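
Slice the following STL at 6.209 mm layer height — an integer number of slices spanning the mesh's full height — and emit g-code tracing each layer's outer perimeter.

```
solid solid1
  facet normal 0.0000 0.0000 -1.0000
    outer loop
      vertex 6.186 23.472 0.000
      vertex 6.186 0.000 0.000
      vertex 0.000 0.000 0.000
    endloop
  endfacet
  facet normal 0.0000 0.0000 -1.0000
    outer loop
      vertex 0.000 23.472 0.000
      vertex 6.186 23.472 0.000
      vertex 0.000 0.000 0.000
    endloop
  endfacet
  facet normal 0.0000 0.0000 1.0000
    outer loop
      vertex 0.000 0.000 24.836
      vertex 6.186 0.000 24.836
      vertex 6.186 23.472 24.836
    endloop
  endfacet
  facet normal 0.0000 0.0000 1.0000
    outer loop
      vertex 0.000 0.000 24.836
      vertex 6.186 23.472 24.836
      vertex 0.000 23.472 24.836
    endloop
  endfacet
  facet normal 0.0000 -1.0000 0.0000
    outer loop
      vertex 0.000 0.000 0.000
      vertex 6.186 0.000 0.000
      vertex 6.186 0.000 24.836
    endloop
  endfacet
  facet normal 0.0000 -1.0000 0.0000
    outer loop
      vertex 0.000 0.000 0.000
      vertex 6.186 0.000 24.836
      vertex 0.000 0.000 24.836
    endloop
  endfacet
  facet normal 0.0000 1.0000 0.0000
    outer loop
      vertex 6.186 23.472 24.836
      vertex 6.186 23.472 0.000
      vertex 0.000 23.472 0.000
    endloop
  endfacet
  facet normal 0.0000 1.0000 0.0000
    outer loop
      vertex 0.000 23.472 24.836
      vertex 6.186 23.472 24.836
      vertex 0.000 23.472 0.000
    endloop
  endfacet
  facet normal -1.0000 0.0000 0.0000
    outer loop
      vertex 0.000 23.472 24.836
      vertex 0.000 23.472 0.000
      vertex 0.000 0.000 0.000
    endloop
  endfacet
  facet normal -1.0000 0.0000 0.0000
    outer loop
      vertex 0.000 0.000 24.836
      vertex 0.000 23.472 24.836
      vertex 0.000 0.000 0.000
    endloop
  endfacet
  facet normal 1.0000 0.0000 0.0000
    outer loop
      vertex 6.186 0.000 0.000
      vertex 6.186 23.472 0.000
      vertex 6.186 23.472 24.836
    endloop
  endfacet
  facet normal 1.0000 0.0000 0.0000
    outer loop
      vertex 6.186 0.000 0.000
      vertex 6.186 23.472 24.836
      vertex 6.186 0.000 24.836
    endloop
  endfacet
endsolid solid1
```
; perimeter-only toolpath
G21 ; units = mm
G90 ; absolute positioning
G28 ; home
; layer 1
G0 Z6.209
G0 X0.000 Y0.000
G1 X6.186 Y0.000
G1 X6.186 Y23.472
G1 X0.000 Y23.472
G1 X0.000 Y0.000
; layer 2
G0 Z12.418
G0 X0.000 Y0.000
G1 X6.186 Y0.000
G1 X6.186 Y23.472
G1 X0.000 Y23.472
G1 X0.000 Y0.000
; layer 3
G0 Z18.627
G0 X0.000 Y0.000
G1 X6.186 Y0.000
G1 X6.186 Y23.472
G1 X0.000 Y23.472
G1 X0.000 Y0.000
; layer 4
G0 Z24.836
G0 X0.000 Y0.000
G1 X6.186 Y0.000
G1 X6.186 Y23.472
G1 X0.000 Y23.472
G1 X0.000 Y0.000
M2 ; end

The solid is a rectangular box, roughly 6.19 × 23.5 mm footprint and 24.8 mm tall. Slicing at Δz = 6.209 mm — 4 equal slices spanning the solid's height, so layer i sits at z = i·h/4 — gives 4 non-empty perimeters. Each is a 4-segment closed polygon; G0 lifts to the layer z and rapids to the start vertex, then G1 traces the edges.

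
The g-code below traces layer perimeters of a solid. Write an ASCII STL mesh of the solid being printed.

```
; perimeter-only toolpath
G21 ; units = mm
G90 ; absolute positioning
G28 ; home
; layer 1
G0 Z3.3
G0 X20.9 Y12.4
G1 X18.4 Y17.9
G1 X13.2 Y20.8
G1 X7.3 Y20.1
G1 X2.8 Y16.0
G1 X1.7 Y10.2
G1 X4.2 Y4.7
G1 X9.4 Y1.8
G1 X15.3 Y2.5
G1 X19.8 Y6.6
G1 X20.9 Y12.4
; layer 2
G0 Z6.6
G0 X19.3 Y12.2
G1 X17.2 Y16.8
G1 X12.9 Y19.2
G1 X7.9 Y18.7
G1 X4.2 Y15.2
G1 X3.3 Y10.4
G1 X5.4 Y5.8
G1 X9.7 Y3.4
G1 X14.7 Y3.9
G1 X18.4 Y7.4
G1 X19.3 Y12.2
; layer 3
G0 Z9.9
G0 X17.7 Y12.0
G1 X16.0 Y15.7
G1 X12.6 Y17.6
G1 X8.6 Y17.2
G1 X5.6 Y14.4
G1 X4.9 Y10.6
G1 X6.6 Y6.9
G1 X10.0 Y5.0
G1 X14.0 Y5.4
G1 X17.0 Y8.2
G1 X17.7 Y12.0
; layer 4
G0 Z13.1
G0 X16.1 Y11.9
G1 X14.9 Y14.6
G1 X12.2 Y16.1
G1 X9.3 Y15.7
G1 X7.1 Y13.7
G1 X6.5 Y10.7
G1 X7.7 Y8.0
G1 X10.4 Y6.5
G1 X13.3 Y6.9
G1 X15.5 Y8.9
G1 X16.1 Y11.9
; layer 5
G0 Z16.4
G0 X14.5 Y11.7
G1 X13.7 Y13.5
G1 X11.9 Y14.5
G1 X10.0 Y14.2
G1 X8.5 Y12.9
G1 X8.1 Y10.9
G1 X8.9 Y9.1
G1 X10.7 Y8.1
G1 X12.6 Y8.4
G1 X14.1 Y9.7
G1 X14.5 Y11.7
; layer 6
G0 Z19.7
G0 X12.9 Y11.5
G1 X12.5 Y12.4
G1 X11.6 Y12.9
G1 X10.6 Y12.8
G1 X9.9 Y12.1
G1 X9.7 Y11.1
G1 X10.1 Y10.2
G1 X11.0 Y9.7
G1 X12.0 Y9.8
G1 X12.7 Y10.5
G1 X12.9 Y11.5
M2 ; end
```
solid part
  facet normal 0.0000 0.0000 -1.0000
    outer loop
      vertex 13.5 22.4 0.0
      vertex 19.6 19.0 0.0
      vertex 22.5 12.6 0.0
    endloop
  endfacet
  facet normal 0.0000 0.0000 -1.0000
    outer loop
      vertex 6.6 21.6 0.0
      vertex 13.5 22.4 0.0
      vertex 22.5 12.6 0.0
    endloop
  endfacet
  facet normal 0.0000 0.0000 -1.0000
    outer loop
      vertex 1.4 16.8 0.0
      vertex 6.6 21.6 0.0
      vertex 22.5 12.6 0.0
    endloop
  endfacet
  facet normal 0.0000 0.0000 -1.0000
    outer loop
      vertex 0.1 10.0 0.0
      vertex 1.4 16.8 0.0
      vertex 22.5 12.6 0.0
    endloop
  endfacet
  facet normal 0.0000 0.0000 -1.0000
    outer loop
      vertex 3.0 3.6 0.0
      vertex 0.1 10.0 0.0
      vertex 22.5 12.6 0.0
    endloop
  endfacet
  facet normal 0.0000 0.0000 -1.0000
    outer loop
      vertex 9.1 0.2 0.0
      vertex 3.0 3.6 0.0
      vertex 22.5 12.6 0.0
    endloop
  endfacet
  facet normal 0.0000 0.0000 -1.0000
    outer loop
      vertex 16.0 1.0 0.0
      vertex 9.1 0.2 0.0
      vertex 22.5 12.6 0.0
    endloop
  endfacet
  facet normal 0.0000 0.0000 -1.0000
    outer loop
      vertex 21.2 5.8 0.0
      vertex 16.0 1.0 0.0
      vertex 22.5 12.6 0.0
    endloop
  endfacet
  facet normal 0.8253 0.3740 0.4230
    outer loop
      vertex 22.5 12.6 0.0
      vertex 19.6 19.0 0.0
      vertex 11.3 11.3 23.0
    endloop
  endfacet
  facet normal 0.4409 0.7911 0.4240
    outer loop
      vertex 19.6 19.0 0.0
      vertex 13.5 22.4 0.0
      vertex 11.3 11.3 23.0
    endloop
  endfacet
  facet normal -0.1043 0.8996 0.4242
    outer loop
      vertex 13.5 22.4 0.0
      vertex 6.6 21.6 0.0
      vertex 11.3 11.3 23.0
    endloop
  endfacet
  facet normal -0.6144 0.6656 0.4236
    outer loop
      vertex 6.6 21.6 0.0
      vertex 1.4 16.8 0.0
      vertex 11.3 11.3 23.0
    endloop
  endfacet
  facet normal -0.8897 0.1701 0.4236
    outer loop
      vertex 1.4 16.8 0.0
      vertex 0.1 10.0 0.0
      vertex 11.3 11.3 23.0
    endloop
  endfacet
  facet normal -0.8253 -0.3740 0.4230
    outer loop
      vertex 0.1 10.0 0.0
      vertex 3.0 3.6 0.0
      vertex 11.3 11.3 23.0
    endloop
  endfacet
  facet normal -0.4409 -0.7911 0.4240
    outer loop
      vertex 3.0 3.6 0.0
      vertex 9.1 0.2 0.0
      vertex 11.3 11.3 23.0
    endloop
  endfacet
  facet normal 0.1043 -0.8996 0.4242
    outer loop
      vertex 9.1 0.2 0.0
      vertex 16.0 1.0 0.0
      vertex 11.3 11.3 23.0
    endloop
  endfacet
  facet normal 0.6144 -0.6656 0.4236
    outer loop
      vertex 16.0 1.0 0.0
      vertex 21.2 5.8 0.0
      vertex 11.3 11.3 23.0
    endloop
  endfacet
  facet normal 0.8897 -0.1701 0.4236
    outer loop
      vertex 21.2 5.8 0.0
      vertex 22.5 12.6 0.0
      vertex 11.3 11.3 23.0
    endloop
  endfacet
endsolid part

The G0 Z moves step by Δz≈3.3 mm. The G1 loops shrink linearly with z, so the solid tapers from its base footprint up to z≈23. Closing with a flat bottom cap and the tapered top and triangulating gives 18 facets — a regular 10-sided pyramid, base circumscribed radius ≈ 11.3 mm, apex at z ≈ 23 mm.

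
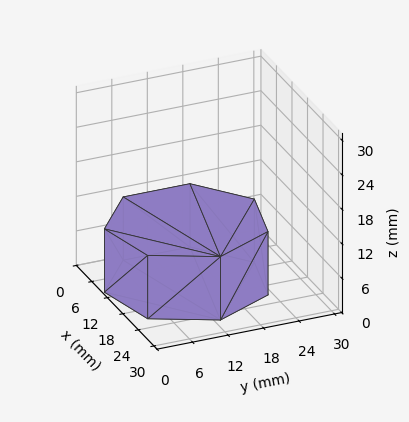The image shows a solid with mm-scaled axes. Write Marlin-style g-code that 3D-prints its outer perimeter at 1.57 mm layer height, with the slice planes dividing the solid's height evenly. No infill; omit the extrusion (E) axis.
Reading the render: the shape is a regular 7-sided prism (a cylinder approximated with 7 flat sides), circumscribed radius ≈ 13 mm, height ≈ 11 mm (dimensions read to the nearest mm from the axis ticks). For the g-code, the solid's height is divided into equal slices at the stated Δz and each level perimeter traced with G1 moves after a G0 lift.

; perimeter-only toolpath
G21 ; units = mm
G90 ; absolute positioning
G28 ; home
; layer 1
G0 Z1.57
G0 X26.00 Y13.00
G1 X21.11 Y23.16
G1 X10.11 Y25.67
G1 X1.29 Y18.64
G1 X1.29 Y7.36
G1 X10.11 Y0.33
G1 X21.11 Y2.84
G1 X26.00 Y13.00
; layer 2
G0 Z3.14
G0 X26.00 Y13.00
G1 X21.11 Y23.16
G1 X10.11 Y25.67
G1 X1.29 Y18.64
G1 X1.29 Y7.36
G1 X10.11 Y0.33
G1 X21.11 Y2.84
G1 X26.00 Y13.00
; layer 3
G0 Z4.71
G0 X26.00 Y13.00
G1 X21.11 Y23.16
G1 X10.11 Y25.67
G1 X1.29 Y18.64
G1 X1.29 Y7.36
G1 X10.11 Y0.33
G1 X21.11 Y2.84
G1 X26.00 Y13.00
; layer 4
G0 Z6.29
G0 X26.00 Y13.00
G1 X21.11 Y23.16
G1 X10.11 Y25.67
G1 X1.29 Y18.64
G1 X1.29 Y7.36
G1 X10.11 Y0.33
G1 X21.11 Y2.84
G1 X26.00 Y13.00
; layer 5
G0 Z7.86
G0 X26.00 Y13.00
G1 X21.11 Y23.16
G1 X10.11 Y25.67
G1 X1.29 Y18.64
G1 X1.29 Y7.36
G1 X10.11 Y0.33
G1 X21.11 Y2.84
G1 X26.00 Y13.00
; layer 6
G0 Z9.43
G0 X26.00 Y13.00
G1 X21.11 Y23.16
G1 X10.11 Y25.67
G1 X1.29 Y18.64
G1 X1.29 Y7.36
G1 X10.11 Y0.33
G1 X21.11 Y2.84
G1 X26.00 Y13.00
; layer 7
G0 Z11.00
G0 X26.00 Y13.00
G1 X21.11 Y23.16
G1 X10.11 Y25.67
G1 X1.29 Y18.64
G1 X1.29 Y7.36
G1 X10.11 Y0.33
G1 X21.11 Y2.84
G1 X26.00 Y13.00
M2 ; end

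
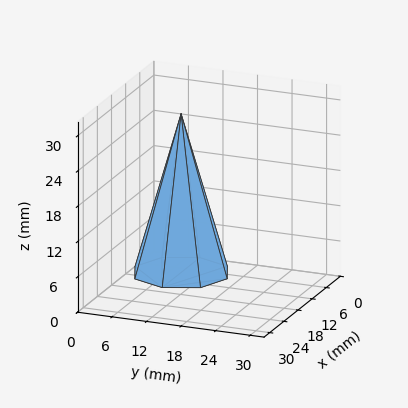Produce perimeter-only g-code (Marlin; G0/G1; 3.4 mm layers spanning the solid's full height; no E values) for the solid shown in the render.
Reading the render: the shape is a regular 8-sided pyramid, base circumscribed radius ≈ 8 mm, apex at z ≈ 27 mm (dimensions read to the nearest mm from the axis ticks). For the g-code, the solid's height is divided into equal slices at the stated Δz and each level perimeter traced with G1 moves after a G0 lift.

; perimeter-only toolpath
G21 ; units = mm
G90 ; absolute positioning
G28 ; home
; layer 1
G0 Z3.4
G0 X15.0 Y8.0
G1 X13.0 Y13.0
G1 X8.0 Y15.0
G1 X3.0 Y13.0
G1 X1.0 Y8.0
G1 X3.0 Y3.0
G1 X8.0 Y1.0
G1 X13.0 Y3.0
G1 X15.0 Y8.0
; layer 2
G0 Z6.8
G0 X14.0 Y8.0
G1 X12.3 Y12.3
G1 X8.0 Y14.0
G1 X3.7 Y12.3
G1 X2.0 Y8.0
G1 X3.7 Y3.7
G1 X8.0 Y2.0
G1 X12.3 Y3.7
G1 X14.0 Y8.0
; layer 3
G0 Z10.1
G0 X13.0 Y8.0
G1 X11.6 Y11.6
G1 X8.0 Y13.0
G1 X4.4 Y11.6
G1 X3.0 Y8.0
G1 X4.4 Y4.4
G1 X8.0 Y3.0
G1 X11.6 Y4.4
G1 X13.0 Y8.0
; layer 4
G0 Z13.5
G0 X12.0 Y8.0
G1 X10.8 Y10.8
G1 X8.0 Y12.0
G1 X5.2 Y10.8
G1 X4.0 Y8.0
G1 X5.2 Y5.2
G1 X8.0 Y4.0
G1 X10.8 Y5.2
G1 X12.0 Y8.0
; layer 5
G0 Z16.9
G0 X11.0 Y8.0
G1 X10.1 Y10.1
G1 X8.0 Y11.0
G1 X5.9 Y10.1
G1 X5.0 Y8.0
G1 X5.9 Y5.9
G1 X8.0 Y5.0
G1 X10.1 Y5.9
G1 X11.0 Y8.0
; layer 6
G0 Z20.2
G0 X10.0 Y8.0
G1 X9.4 Y9.4
G1 X8.0 Y10.0
G1 X6.6 Y9.4
G1 X6.0 Y8.0
G1 X6.6 Y6.6
G1 X8.0 Y6.0
G1 X9.4 Y6.6
G1 X10.0 Y8.0
; layer 7
G0 Z23.6
G0 X9.0 Y8.0
G1 X8.7 Y8.7
G1 X8.0 Y9.0
G1 X7.3 Y8.7
G1 X7.0 Y8.0
G1 X7.3 Y7.3
G1 X8.0 Y7.0
G1 X8.7 Y7.3
G1 X9.0 Y8.0
M2 ; end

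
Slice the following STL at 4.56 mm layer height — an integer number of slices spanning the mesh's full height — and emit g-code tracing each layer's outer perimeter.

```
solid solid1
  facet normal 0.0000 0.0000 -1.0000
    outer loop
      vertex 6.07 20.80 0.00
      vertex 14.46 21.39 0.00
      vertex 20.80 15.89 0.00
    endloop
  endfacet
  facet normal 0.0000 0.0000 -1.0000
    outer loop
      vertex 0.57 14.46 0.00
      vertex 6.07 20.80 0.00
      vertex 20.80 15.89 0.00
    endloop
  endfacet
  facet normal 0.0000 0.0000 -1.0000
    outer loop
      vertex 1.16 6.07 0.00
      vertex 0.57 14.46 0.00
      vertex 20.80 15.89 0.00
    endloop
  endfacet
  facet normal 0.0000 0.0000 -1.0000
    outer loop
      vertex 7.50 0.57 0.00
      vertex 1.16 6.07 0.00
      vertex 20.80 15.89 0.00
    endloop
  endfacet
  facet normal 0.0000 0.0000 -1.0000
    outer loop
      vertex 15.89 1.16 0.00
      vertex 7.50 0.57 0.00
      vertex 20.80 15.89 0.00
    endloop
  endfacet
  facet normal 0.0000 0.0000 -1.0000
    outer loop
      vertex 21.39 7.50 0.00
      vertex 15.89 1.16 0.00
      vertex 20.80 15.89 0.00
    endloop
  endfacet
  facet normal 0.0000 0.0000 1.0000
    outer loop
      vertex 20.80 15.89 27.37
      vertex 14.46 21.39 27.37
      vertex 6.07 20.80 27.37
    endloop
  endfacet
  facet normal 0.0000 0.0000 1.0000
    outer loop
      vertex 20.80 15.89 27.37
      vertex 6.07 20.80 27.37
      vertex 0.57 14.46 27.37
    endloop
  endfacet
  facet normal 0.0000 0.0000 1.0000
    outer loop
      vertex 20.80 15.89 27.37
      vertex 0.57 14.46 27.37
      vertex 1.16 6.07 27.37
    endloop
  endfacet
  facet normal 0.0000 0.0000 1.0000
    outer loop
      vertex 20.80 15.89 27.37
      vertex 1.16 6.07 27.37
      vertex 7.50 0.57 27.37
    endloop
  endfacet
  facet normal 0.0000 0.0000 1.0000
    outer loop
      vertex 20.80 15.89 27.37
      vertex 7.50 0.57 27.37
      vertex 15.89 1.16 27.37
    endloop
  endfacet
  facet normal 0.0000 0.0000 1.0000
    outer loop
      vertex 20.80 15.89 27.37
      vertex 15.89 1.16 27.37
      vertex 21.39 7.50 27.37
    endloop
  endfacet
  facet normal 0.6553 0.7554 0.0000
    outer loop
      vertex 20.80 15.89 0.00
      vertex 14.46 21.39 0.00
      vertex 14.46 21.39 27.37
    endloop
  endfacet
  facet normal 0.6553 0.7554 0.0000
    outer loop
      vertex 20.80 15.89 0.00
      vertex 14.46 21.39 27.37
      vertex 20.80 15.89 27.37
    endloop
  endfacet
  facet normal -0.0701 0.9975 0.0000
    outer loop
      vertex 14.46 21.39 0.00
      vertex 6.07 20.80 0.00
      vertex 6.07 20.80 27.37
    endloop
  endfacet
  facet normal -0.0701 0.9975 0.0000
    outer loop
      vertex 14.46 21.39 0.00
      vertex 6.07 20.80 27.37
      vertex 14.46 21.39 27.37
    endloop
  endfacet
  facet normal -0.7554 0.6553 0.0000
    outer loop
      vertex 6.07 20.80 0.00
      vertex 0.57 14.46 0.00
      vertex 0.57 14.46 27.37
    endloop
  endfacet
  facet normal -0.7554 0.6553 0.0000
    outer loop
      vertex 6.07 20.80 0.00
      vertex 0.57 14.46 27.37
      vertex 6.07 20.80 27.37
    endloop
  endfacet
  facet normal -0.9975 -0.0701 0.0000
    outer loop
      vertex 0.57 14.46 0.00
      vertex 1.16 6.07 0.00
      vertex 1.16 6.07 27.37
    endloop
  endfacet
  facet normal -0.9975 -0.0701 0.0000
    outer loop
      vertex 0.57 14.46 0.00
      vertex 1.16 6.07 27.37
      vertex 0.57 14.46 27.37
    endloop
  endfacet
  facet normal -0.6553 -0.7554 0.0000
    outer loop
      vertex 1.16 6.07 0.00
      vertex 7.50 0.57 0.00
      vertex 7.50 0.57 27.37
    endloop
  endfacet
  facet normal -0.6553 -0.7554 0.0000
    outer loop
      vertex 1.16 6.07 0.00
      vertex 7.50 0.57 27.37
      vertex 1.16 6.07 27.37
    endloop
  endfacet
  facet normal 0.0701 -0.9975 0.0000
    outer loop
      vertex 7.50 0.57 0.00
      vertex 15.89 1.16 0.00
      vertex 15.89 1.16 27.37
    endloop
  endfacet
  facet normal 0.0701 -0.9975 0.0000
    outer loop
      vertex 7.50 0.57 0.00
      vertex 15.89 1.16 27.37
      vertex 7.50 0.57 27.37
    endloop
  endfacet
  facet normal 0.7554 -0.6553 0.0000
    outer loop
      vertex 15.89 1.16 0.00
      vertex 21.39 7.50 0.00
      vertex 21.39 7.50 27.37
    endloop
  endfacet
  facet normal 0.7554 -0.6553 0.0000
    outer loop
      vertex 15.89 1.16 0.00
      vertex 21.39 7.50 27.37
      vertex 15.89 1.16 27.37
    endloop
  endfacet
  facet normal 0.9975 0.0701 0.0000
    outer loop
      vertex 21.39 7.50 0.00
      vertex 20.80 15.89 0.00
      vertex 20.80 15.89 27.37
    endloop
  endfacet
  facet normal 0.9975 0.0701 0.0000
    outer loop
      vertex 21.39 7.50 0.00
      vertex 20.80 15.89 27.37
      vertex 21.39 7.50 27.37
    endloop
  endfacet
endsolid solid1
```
; perimeter-only toolpath
G21 ; units = mm
G90 ; absolute positioning
G28 ; home
; layer 1
G0 Z4.56
G0 X20.80 Y15.89
G1 X14.46 Y21.39
G1 X6.07 Y20.80
G1 X0.57 Y14.46
G1 X1.16 Y6.07
G1 X7.50 Y0.57
G1 X15.89 Y1.16
G1 X21.39 Y7.50
G1 X20.80 Y15.89
; layer 2
G0 Z9.12
G0 X20.80 Y15.89
G1 X14.46 Y21.39
G1 X6.07 Y20.80
G1 X0.57 Y14.46
G1 X1.16 Y6.07
G1 X7.50 Y0.57
G1 X15.89 Y1.16
G1 X21.39 Y7.50
G1 X20.80 Y15.89
; layer 3
G0 Z13.68
G0 X20.80 Y15.89
G1 X14.46 Y21.39
G1 X6.07 Y20.80
G1 X0.57 Y14.46
G1 X1.16 Y6.07
G1 X7.50 Y0.57
G1 X15.89 Y1.16
G1 X21.39 Y7.50
G1 X20.80 Y15.89
; layer 4
G0 Z18.25
G0 X20.80 Y15.89
G1 X14.46 Y21.39
G1 X6.07 Y20.80
G1 X0.57 Y14.46
G1 X1.16 Y6.07
G1 X7.50 Y0.57
G1 X15.89 Y1.16
G1 X21.39 Y7.50
G1 X20.80 Y15.89
; layer 5
G0 Z22.81
G0 X20.80 Y15.89
G1 X14.46 Y21.39
G1 X6.07 Y20.80
G1 X0.57 Y14.46
G1 X1.16 Y6.07
G1 X7.50 Y0.57
G1 X15.89 Y1.16
G1 X21.39 Y7.50
G1 X20.80 Y15.89
; layer 6
G0 Z27.37
G0 X20.80 Y15.89
G1 X14.46 Y21.39
G1 X6.07 Y20.80
G1 X0.57 Y14.46
G1 X1.16 Y6.07
G1 X7.50 Y0.57
G1 X15.89 Y1.16
G1 X21.39 Y7.50
G1 X20.80 Y15.89
M2 ; end

The solid is a regular 8-sided prism (a cylinder approximated with 8 flat sides), circumscribed radius ≈ 11 mm, height ≈ 27.4 mm. Slicing at Δz = 4.56 mm — 6 equal slices spanning the solid's height, so layer i sits at z = i·h/6 — gives 6 non-empty perimeters. Each is a 8-segment closed polygon; G0 lifts to the layer z and rapids to the start vertex, then G1 traces the edges.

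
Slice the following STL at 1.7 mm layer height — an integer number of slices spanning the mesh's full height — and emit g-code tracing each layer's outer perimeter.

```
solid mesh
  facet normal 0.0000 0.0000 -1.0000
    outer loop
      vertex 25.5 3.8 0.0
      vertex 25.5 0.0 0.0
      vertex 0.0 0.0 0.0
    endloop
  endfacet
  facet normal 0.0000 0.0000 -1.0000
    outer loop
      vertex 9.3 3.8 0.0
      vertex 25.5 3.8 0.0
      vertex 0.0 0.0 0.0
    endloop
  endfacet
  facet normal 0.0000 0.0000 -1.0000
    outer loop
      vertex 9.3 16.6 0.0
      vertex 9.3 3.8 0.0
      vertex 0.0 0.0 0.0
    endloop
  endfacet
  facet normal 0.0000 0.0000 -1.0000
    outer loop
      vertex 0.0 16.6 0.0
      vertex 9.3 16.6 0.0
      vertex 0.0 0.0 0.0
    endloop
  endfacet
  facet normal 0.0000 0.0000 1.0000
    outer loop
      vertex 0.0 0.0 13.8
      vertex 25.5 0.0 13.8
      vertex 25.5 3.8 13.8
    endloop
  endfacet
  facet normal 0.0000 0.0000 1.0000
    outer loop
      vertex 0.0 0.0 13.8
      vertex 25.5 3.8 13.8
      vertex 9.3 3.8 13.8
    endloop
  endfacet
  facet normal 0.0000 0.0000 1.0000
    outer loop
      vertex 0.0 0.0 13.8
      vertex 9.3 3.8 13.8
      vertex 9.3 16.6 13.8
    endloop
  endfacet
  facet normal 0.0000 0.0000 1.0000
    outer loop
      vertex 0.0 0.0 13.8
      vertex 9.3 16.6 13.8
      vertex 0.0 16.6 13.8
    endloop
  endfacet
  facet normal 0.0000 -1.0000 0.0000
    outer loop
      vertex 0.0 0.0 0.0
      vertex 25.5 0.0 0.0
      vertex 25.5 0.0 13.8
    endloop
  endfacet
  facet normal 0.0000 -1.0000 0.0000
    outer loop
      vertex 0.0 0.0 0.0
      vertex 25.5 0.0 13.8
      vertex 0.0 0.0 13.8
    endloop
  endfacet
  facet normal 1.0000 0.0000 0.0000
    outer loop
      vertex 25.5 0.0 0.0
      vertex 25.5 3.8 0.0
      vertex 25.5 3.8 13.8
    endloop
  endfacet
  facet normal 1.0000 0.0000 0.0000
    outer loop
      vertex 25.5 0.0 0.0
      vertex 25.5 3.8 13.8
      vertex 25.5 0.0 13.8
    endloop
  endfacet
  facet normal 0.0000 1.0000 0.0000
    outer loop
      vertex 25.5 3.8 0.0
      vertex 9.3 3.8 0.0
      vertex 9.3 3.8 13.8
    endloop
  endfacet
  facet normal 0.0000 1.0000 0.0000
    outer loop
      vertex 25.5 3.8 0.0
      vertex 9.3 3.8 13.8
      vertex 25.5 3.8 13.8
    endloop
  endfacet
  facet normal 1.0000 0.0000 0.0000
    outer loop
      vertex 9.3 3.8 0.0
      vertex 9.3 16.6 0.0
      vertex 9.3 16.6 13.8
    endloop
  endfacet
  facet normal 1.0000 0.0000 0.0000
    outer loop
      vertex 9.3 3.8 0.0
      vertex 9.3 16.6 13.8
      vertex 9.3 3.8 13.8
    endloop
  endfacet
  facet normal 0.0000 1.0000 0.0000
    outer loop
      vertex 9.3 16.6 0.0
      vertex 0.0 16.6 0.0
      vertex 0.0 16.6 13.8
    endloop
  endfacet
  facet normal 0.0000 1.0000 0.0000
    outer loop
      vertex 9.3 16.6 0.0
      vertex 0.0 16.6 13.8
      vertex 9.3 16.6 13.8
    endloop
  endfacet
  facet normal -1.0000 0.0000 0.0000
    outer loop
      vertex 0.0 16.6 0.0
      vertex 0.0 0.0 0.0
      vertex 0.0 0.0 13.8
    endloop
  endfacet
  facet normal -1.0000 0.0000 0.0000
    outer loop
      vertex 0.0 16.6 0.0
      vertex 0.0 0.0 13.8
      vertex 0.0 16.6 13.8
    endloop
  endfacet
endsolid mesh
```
; perimeter-only toolpath
G21 ; units = mm
G90 ; absolute positioning
G28 ; home
; layer 1
G0 Z1.7
G0 X0.0 Y0.0
G1 X25.5 Y0.0
G1 X25.5 Y3.8
G1 X9.3 Y3.8
G1 X9.3 Y16.6
G1 X0.0 Y16.6
G1 X0.0 Y0.0
; layer 2
G0 Z3.5
G0 X0.0 Y0.0
G1 X25.5 Y0.0
G1 X25.5 Y3.8
G1 X9.3 Y3.8
G1 X9.3 Y16.6
G1 X0.0 Y16.6
G1 X0.0 Y0.0
; layer 3
G0 Z5.2
G0 X0.0 Y0.0
G1 X25.5 Y0.0
G1 X25.5 Y3.8
G1 X9.3 Y3.8
G1 X9.3 Y16.6
G1 X0.0 Y16.6
G1 X0.0 Y0.0
; layer 4
G0 Z6.9
G0 X0.0 Y0.0
G1 X25.5 Y0.0
G1 X25.5 Y3.8
G1 X9.3 Y3.8
G1 X9.3 Y16.6
G1 X0.0 Y16.6
G1 X0.0 Y0.0
; layer 5
G0 Z8.6
G0 X0.0 Y0.0
G1 X25.5 Y0.0
G1 X25.5 Y3.8
G1 X9.3 Y3.8
G1 X9.3 Y16.6
G1 X0.0 Y16.6
G1 X0.0 Y0.0
; layer 6
G0 Z10.4
G0 X0.0 Y0.0
G1 X25.5 Y0.0
G1 X25.5 Y3.8
G1 X9.3 Y3.8
G1 X9.3 Y16.6
G1 X0.0 Y16.6
G1 X0.0 Y0.0
; layer 7
G0 Z12.1
G0 X0.0 Y0.0
G1 X25.5 Y0.0
G1 X25.5 Y3.8
G1 X9.3 Y3.8
G1 X9.3 Y16.6
G1 X0.0 Y16.6
G1 X0.0 Y0.0
; layer 8
G0 Z13.8
G0 X0.0 Y0.0
G1 X25.5 Y0.0
G1 X25.5 Y3.8
G1 X9.3 Y3.8
G1 X9.3 Y16.6
G1 X0.0 Y16.6
G1 X0.0 Y0.0
M2 ; end

The solid is an L-shaped prism: outer 25.5 × 16.6 mm, arm thicknesses ≈ 3.8 mm (horizontal) and 9.3 mm (vertical), extruded 13.8 mm in z. Slicing at Δz = 1.7 mm — 8 equal slices spanning the solid's height, so layer i sits at z = i·h/8 — gives 8 non-empty perimeters. Each is a 6-segment closed polygon; G0 lifts to the layer z and rapids to the start vertex, then G1 traces the edges.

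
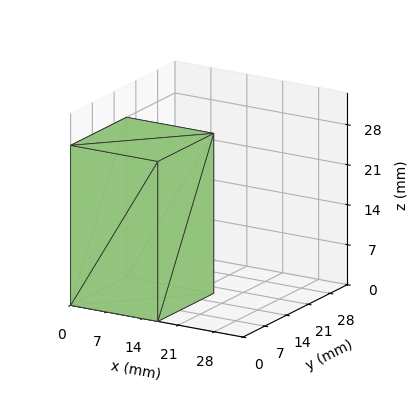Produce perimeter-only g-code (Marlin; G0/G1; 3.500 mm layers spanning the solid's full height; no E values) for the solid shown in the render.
Reading the render: the shape is a rectangular box, roughly 17 × 18 mm footprint and 28 mm tall (dimensions read to the nearest mm from the axis ticks). For the g-code, the solid's height is divided into equal slices at the stated Δz and each level perimeter traced with G1 moves after a G0 lift.

; perimeter-only toolpath
G21 ; units = mm
G90 ; absolute positioning
G28 ; home
; layer 1
G0 Z3.500
G0 X0.000 Y0.000
G1 X17.000 Y0.000
G1 X17.000 Y18.000
G1 X0.000 Y18.000
G1 X0.000 Y0.000
; layer 2
G0 Z7.000
G0 X0.000 Y0.000
G1 X17.000 Y0.000
G1 X17.000 Y18.000
G1 X0.000 Y18.000
G1 X0.000 Y0.000
; layer 3
G0 Z10.500
G0 X0.000 Y0.000
G1 X17.000 Y0.000
G1 X17.000 Y18.000
G1 X0.000 Y18.000
G1 X0.000 Y0.000
; layer 4
G0 Z14.000
G0 X0.000 Y0.000
G1 X17.000 Y0.000
G1 X17.000 Y18.000
G1 X0.000 Y18.000
G1 X0.000 Y0.000
; layer 5
G0 Z17.500
G0 X0.000 Y0.000
G1 X17.000 Y0.000
G1 X17.000 Y18.000
G1 X0.000 Y18.000
G1 X0.000 Y0.000
; layer 6
G0 Z21.000
G0 X0.000 Y0.000
G1 X17.000 Y0.000
G1 X17.000 Y18.000
G1 X0.000 Y18.000
G1 X0.000 Y0.000
; layer 7
G0 Z24.500
G0 X0.000 Y0.000
G1 X17.000 Y0.000
G1 X17.000 Y18.000
G1 X0.000 Y18.000
G1 X0.000 Y0.000
; layer 8
G0 Z28.000
G0 X0.000 Y0.000
G1 X17.000 Y0.000
G1 X17.000 Y18.000
G1 X0.000 Y18.000
G1 X0.000 Y0.000
M2 ; end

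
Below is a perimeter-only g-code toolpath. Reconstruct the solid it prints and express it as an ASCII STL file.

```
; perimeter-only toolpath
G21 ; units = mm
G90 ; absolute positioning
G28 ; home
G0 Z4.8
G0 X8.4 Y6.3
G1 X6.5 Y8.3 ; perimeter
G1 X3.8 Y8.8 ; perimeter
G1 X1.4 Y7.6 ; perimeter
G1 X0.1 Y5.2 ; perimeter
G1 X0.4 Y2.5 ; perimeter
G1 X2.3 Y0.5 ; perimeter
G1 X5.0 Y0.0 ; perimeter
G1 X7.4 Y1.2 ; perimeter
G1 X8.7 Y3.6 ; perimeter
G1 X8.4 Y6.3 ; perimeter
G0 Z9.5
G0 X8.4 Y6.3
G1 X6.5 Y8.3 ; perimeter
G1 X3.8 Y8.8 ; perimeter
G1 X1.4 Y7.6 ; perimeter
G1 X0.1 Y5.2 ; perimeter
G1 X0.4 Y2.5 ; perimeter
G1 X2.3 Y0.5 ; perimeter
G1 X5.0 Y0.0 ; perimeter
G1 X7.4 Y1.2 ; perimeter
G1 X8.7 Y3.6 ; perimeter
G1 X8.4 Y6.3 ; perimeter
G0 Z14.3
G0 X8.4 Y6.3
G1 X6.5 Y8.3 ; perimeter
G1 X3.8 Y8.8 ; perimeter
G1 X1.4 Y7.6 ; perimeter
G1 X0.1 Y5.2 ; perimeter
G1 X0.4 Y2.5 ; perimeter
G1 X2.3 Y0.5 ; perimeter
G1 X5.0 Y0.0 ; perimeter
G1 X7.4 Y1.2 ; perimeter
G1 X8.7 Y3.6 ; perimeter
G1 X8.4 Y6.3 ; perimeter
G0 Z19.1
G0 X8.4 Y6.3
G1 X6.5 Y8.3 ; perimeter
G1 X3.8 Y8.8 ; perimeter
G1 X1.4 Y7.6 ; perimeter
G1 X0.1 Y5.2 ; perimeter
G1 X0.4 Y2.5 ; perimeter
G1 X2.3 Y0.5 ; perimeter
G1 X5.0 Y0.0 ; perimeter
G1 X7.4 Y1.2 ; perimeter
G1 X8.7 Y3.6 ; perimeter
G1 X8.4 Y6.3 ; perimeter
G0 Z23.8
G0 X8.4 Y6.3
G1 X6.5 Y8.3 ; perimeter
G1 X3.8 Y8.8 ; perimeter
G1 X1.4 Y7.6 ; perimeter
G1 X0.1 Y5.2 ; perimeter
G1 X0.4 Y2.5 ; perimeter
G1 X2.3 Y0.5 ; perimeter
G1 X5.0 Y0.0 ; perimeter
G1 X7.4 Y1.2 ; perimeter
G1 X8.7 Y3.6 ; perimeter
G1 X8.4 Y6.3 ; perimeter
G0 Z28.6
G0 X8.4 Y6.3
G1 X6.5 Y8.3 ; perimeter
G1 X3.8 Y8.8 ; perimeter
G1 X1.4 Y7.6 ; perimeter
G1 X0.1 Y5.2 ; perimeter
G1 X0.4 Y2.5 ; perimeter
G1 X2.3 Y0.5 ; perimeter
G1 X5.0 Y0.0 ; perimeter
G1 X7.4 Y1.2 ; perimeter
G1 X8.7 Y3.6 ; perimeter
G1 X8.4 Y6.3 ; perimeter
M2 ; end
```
solid part
  facet normal 0.0000 0.0000 -1.0000
    outer loop
      vertex 3.8 8.8 0.0
      vertex 6.5 8.3 0.0
      vertex 8.4 6.3 0.0
    endloop
  endfacet
  facet normal 0.0000 0.0000 -1.0000
    outer loop
      vertex 1.4 7.6 0.0
      vertex 3.8 8.8 0.0
      vertex 8.4 6.3 0.0
    endloop
  endfacet
  facet normal 0.0000 0.0000 -1.0000
    outer loop
      vertex 0.1 5.2 0.0
      vertex 1.4 7.6 0.0
      vertex 8.4 6.3 0.0
    endloop
  endfacet
  facet normal 0.0000 0.0000 -1.0000
    outer loop
      vertex 0.4 2.5 0.0
      vertex 0.1 5.2 0.0
      vertex 8.4 6.3 0.0
    endloop
  endfacet
  facet normal 0.0000 0.0000 -1.0000
    outer loop
      vertex 2.3 0.5 0.0
      vertex 0.4 2.5 0.0
      vertex 8.4 6.3 0.0
    endloop
  endfacet
  facet normal 0.0000 0.0000 -1.0000
    outer loop
      vertex 5.0 0.0 0.0
      vertex 2.3 0.5 0.0
      vertex 8.4 6.3 0.0
    endloop
  endfacet
  facet normal 0.0000 0.0000 -1.0000
    outer loop
      vertex 7.4 1.2 0.0
      vertex 5.0 0.0 0.0
      vertex 8.4 6.3 0.0
    endloop
  endfacet
  facet normal 0.0000 0.0000 -1.0000
    outer loop
      vertex 8.7 3.6 0.0
      vertex 7.4 1.2 0.0
      vertex 8.4 6.3 0.0
    endloop
  endfacet
  facet normal 0.0000 0.0000 1.0000
    outer loop
      vertex 8.4 6.3 28.6
      vertex 6.5 8.3 28.6
      vertex 3.8 8.8 28.6
    endloop
  endfacet
  facet normal 0.0000 0.0000 1.0000
    outer loop
      vertex 8.4 6.3 28.6
      vertex 3.8 8.8 28.6
      vertex 1.4 7.6 28.6
    endloop
  endfacet
  facet normal 0.0000 0.0000 1.0000
    outer loop
      vertex 8.4 6.3 28.6
      vertex 1.4 7.6 28.6
      vertex 0.1 5.2 28.6
    endloop
  endfacet
  facet normal 0.0000 0.0000 1.0000
    outer loop
      vertex 8.4 6.3 28.6
      vertex 0.1 5.2 28.6
      vertex 0.4 2.5 28.6
    endloop
  endfacet
  facet normal 0.0000 0.0000 1.0000
    outer loop
      vertex 8.4 6.3 28.6
      vertex 0.4 2.5 28.6
      vertex 2.3 0.5 28.6
    endloop
  endfacet
  facet normal 0.0000 0.0000 1.0000
    outer loop
      vertex 8.4 6.3 28.6
      vertex 2.3 0.5 28.6
      vertex 5.0 0.0 28.6
    endloop
  endfacet
  facet normal 0.0000 0.0000 1.0000
    outer loop
      vertex 8.4 6.3 28.6
      vertex 5.0 0.0 28.6
      vertex 7.4 1.2 28.6
    endloop
  endfacet
  facet normal 0.0000 0.0000 1.0000
    outer loop
      vertex 8.4 6.3 28.6
      vertex 7.4 1.2 28.6
      vertex 8.7 3.6 28.6
    endloop
  endfacet
  facet normal 0.7250 0.6887 0.0000
    outer loop
      vertex 8.4 6.3 0.0
      vertex 6.5 8.3 0.0
      vertex 6.5 8.3 28.6
    endloop
  endfacet
  facet normal 0.7250 0.6887 0.0000
    outer loop
      vertex 8.4 6.3 0.0
      vertex 6.5 8.3 28.6
      vertex 8.4 6.3 28.6
    endloop
  endfacet
  facet normal 0.1821 0.9833 0.0000
    outer loop
      vertex 6.5 8.3 0.0
      vertex 3.8 8.8 0.0
      vertex 3.8 8.8 28.6
    endloop
  endfacet
  facet normal 0.1821 0.9833 0.0000
    outer loop
      vertex 6.5 8.3 0.0
      vertex 3.8 8.8 28.6
      vertex 6.5 8.3 28.6
    endloop
  endfacet
  facet normal -0.4472 0.8944 0.0000
    outer loop
      vertex 3.8 8.8 0.0
      vertex 1.4 7.6 0.0
      vertex 1.4 7.6 28.6
    endloop
  endfacet
  facet normal -0.4472 0.8944 0.0000
    outer loop
      vertex 3.8 8.8 0.0
      vertex 1.4 7.6 28.6
      vertex 3.8 8.8 28.6
    endloop
  endfacet
  facet normal -0.8793 0.4763 0.0000
    outer loop
      vertex 1.4 7.6 0.0
      vertex 0.1 5.2 0.0
      vertex 0.1 5.2 28.6
    endloop
  endfacet
  facet normal -0.8793 0.4763 0.0000
    outer loop
      vertex 1.4 7.6 0.0
      vertex 0.1 5.2 28.6
      vertex 1.4 7.6 28.6
    endloop
  endfacet
  facet normal -0.9939 -0.1104 0.0000
    outer loop
      vertex 0.1 5.2 0.0
      vertex 0.4 2.5 0.0
      vertex 0.4 2.5 28.6
    endloop
  endfacet
  facet normal -0.9939 -0.1104 0.0000
    outer loop
      vertex 0.1 5.2 0.0
      vertex 0.4 2.5 28.6
      vertex 0.1 5.2 28.6
    endloop
  endfacet
  facet normal -0.7250 -0.6887 0.0000
    outer loop
      vertex 0.4 2.5 0.0
      vertex 2.3 0.5 0.0
      vertex 2.3 0.5 28.6
    endloop
  endfacet
  facet normal -0.7250 -0.6887 0.0000
    outer loop
      vertex 0.4 2.5 0.0
      vertex 2.3 0.5 28.6
      vertex 0.4 2.5 28.6
    endloop
  endfacet
  facet normal -0.1821 -0.9833 0.0000
    outer loop
      vertex 2.3 0.5 0.0
      vertex 5.0 0.0 0.0
      vertex 5.0 0.0 28.6
    endloop
  endfacet
  facet normal -0.1821 -0.9833 0.0000
    outer loop
      vertex 2.3 0.5 0.0
      vertex 5.0 0.0 28.6
      vertex 2.3 0.5 28.6
    endloop
  endfacet
  facet normal 0.4472 -0.8944 0.0000
    outer loop
      vertex 5.0 0.0 0.0
      vertex 7.4 1.2 0.0
      vertex 7.4 1.2 28.6
    endloop
  endfacet
  facet normal 0.4472 -0.8944 0.0000
    outer loop
      vertex 5.0 0.0 0.0
      vertex 7.4 1.2 28.6
      vertex 5.0 0.0 28.6
    endloop
  endfacet
  facet normal 0.8793 -0.4763 0.0000
    outer loop
      vertex 7.4 1.2 0.0
      vertex 8.7 3.6 0.0
      vertex 8.7 3.6 28.6
    endloop
  endfacet
  facet normal 0.8793 -0.4763 0.0000
    outer loop
      vertex 7.4 1.2 0.0
      vertex 8.7 3.6 28.6
      vertex 7.4 1.2 28.6
    endloop
  endfacet
  facet normal 0.9939 0.1104 0.0000
    outer loop
      vertex 8.7 3.6 0.0
      vertex 8.4 6.3 0.0
      vertex 8.4 6.3 28.6
    endloop
  endfacet
  facet normal 0.9939 0.1104 0.0000
    outer loop
      vertex 8.7 3.6 0.0
      vertex 8.4 6.3 28.6
      vertex 8.7 3.6 28.6
    endloop
  endfacet
endsolid part

The G0 Z moves step by Δz≈4.8 mm. Every layer's G1 loop is the same polygon, so the solid is a straight extrusion of it from z=0 to z≈28.6. Closing with flat bottom and top caps and triangulating gives 36 facets — a regular 10-sided prism (a cylinder approximated with 10 flat sides), circumscribed radius ≈ 4.4 mm, height ≈ 28.6 mm.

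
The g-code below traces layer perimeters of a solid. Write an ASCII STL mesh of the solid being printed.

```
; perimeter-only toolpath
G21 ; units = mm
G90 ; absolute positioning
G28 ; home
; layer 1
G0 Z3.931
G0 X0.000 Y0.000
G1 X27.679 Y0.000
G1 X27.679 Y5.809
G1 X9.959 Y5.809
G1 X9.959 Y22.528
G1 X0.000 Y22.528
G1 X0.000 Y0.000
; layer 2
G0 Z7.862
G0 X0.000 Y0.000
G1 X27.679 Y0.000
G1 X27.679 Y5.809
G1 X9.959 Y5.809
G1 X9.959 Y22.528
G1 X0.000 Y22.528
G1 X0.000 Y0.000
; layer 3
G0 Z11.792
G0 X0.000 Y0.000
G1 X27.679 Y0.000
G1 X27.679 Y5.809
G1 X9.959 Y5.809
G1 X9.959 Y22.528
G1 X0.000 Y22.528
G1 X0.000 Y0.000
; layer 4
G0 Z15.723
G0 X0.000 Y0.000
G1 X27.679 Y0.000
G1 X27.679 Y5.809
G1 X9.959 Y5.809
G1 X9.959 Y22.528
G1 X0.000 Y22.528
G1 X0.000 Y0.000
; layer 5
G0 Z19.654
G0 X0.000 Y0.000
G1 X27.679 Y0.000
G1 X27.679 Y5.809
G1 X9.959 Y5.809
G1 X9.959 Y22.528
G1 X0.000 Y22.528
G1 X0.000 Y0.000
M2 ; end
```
solid part
  facet normal 0.0000 0.0000 -1.0000
    outer loop
      vertex 27.679 5.809 0.000
      vertex 27.679 0.000 0.000
      vertex 0.000 0.000 0.000
    endloop
  endfacet
  facet normal 0.0000 0.0000 -1.0000
    outer loop
      vertex 9.959 5.809 0.000
      vertex 27.679 5.809 0.000
      vertex 0.000 0.000 0.000
    endloop
  endfacet
  facet normal 0.0000 0.0000 -1.0000
    outer loop
      vertex 9.959 22.528 0.000
      vertex 9.959 5.809 0.000
      vertex 0.000 0.000 0.000
    endloop
  endfacet
  facet normal 0.0000 0.0000 -1.0000
    outer loop
      vertex 0.000 22.528 0.000
      vertex 9.959 22.528 0.000
      vertex 0.000 0.000 0.000
    endloop
  endfacet
  facet normal 0.0000 0.0000 1.0000
    outer loop
      vertex 0.000 0.000 19.654
      vertex 27.679 0.000 19.654
      vertex 27.679 5.809 19.654
    endloop
  endfacet
  facet normal 0.0000 0.0000 1.0000
    outer loop
      vertex 0.000 0.000 19.654
      vertex 27.679 5.809 19.654
      vertex 9.959 5.809 19.654
    endloop
  endfacet
  facet normal 0.0000 0.0000 1.0000
    outer loop
      vertex 0.000 0.000 19.654
      vertex 9.959 5.809 19.654
      vertex 9.959 22.528 19.654
    endloop
  endfacet
  facet normal 0.0000 0.0000 1.0000
    outer loop
      vertex 0.000 0.000 19.654
      vertex 9.959 22.528 19.654
      vertex 0.000 22.528 19.654
    endloop
  endfacet
  facet normal 0.0000 -1.0000 0.0000
    outer loop
      vertex 0.000 0.000 0.000
      vertex 27.679 0.000 0.000
      vertex 27.679 0.000 19.654
    endloop
  endfacet
  facet normal 0.0000 -1.0000 0.0000
    outer loop
      vertex 0.000 0.000 0.000
      vertex 27.679 0.000 19.654
      vertex 0.000 0.000 19.654
    endloop
  endfacet
  facet normal 1.0000 0.0000 0.0000
    outer loop
      vertex 27.679 0.000 0.000
      vertex 27.679 5.809 0.000
      vertex 27.679 5.809 19.654
    endloop
  endfacet
  facet normal 1.0000 0.0000 0.0000
    outer loop
      vertex 27.679 0.000 0.000
      vertex 27.679 5.809 19.654
      vertex 27.679 0.000 19.654
    endloop
  endfacet
  facet normal 0.0000 1.0000 0.0000
    outer loop
      vertex 27.679 5.809 0.000
      vertex 9.959 5.809 0.000
      vertex 9.959 5.809 19.654
    endloop
  endfacet
  facet normal 0.0000 1.0000 0.0000
    outer loop
      vertex 27.679 5.809 0.000
      vertex 9.959 5.809 19.654
      vertex 27.679 5.809 19.654
    endloop
  endfacet
  facet normal 1.0000 0.0000 0.0000
    outer loop
      vertex 9.959 5.809 0.000
      vertex 9.959 22.528 0.000
      vertex 9.959 22.528 19.654
    endloop
  endfacet
  facet normal 1.0000 0.0000 0.0000
    outer loop
      vertex 9.959 5.809 0.000
      vertex 9.959 22.528 19.654
      vertex 9.959 5.809 19.654
    endloop
  endfacet
  facet normal 0.0000 1.0000 0.0000
    outer loop
      vertex 9.959 22.528 0.000
      vertex 0.000 22.528 0.000
      vertex 0.000 22.528 19.654
    endloop
  endfacet
  facet normal 0.0000 1.0000 0.0000
    outer loop
      vertex 9.959 22.528 0.000
      vertex 0.000 22.528 19.654
      vertex 9.959 22.528 19.654
    endloop
  endfacet
  facet normal -1.0000 0.0000 0.0000
    outer loop
      vertex 0.000 22.528 0.000
      vertex 0.000 0.000 0.000
      vertex 0.000 0.000 19.654
    endloop
  endfacet
  facet normal -1.0000 0.0000 0.0000
    outer loop
      vertex 0.000 22.528 0.000
      vertex 0.000 0.000 19.654
      vertex 0.000 22.528 19.654
    endloop
  endfacet
endsolid part

The G0 Z moves step by Δz≈3.931 mm. Every layer's G1 loop is the same polygon, so the solid is a straight extrusion of it from z=0 to z≈19.7. Closing with flat bottom and top caps and triangulating gives 20 facets — an L-shaped prism: outer 27.7 × 22.5 mm, arm thicknesses ≈ 5.81 mm (horizontal) and 9.96 mm (vertical), extruded 19.7 mm in z.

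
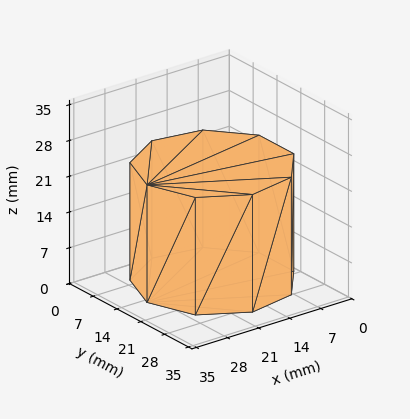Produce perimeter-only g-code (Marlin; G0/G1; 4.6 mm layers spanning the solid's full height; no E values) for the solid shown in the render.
Reading the render: the shape is a regular 9-sided prism (a cylinder approximated with 9 flat sides), circumscribed radius ≈ 15 mm, height ≈ 23 mm (dimensions read to the nearest mm from the axis ticks). For the g-code, the solid's height is divided into equal slices at the stated Δz and each level perimeter traced with G1 moves after a G0 lift.

; perimeter-only toolpath
G21 ; units = mm
G90 ; absolute positioning
G28 ; home
; layer 1
G0 Z4.6
G0 X30.0 Y15.0
G1 X26.5 Y24.6
G1 X17.6 Y29.8
G1 X7.5 Y28.0
G1 X0.9 Y20.1
G1 X0.9 Y9.9
G1 X7.5 Y2.0
G1 X17.6 Y0.2
G1 X26.5 Y5.4
G1 X30.0 Y15.0
; layer 2
G0 Z9.2
G0 X30.0 Y15.0
G1 X26.5 Y24.6
G1 X17.6 Y29.8
G1 X7.5 Y28.0
G1 X0.9 Y20.1
G1 X0.9 Y9.9
G1 X7.5 Y2.0
G1 X17.6 Y0.2
G1 X26.5 Y5.4
G1 X30.0 Y15.0
; layer 3
G0 Z13.8
G0 X30.0 Y15.0
G1 X26.5 Y24.6
G1 X17.6 Y29.8
G1 X7.5 Y28.0
G1 X0.9 Y20.1
G1 X0.9 Y9.9
G1 X7.5 Y2.0
G1 X17.6 Y0.2
G1 X26.5 Y5.4
G1 X30.0 Y15.0
; layer 4
G0 Z18.4
G0 X30.0 Y15.0
G1 X26.5 Y24.6
G1 X17.6 Y29.8
G1 X7.5 Y28.0
G1 X0.9 Y20.1
G1 X0.9 Y9.9
G1 X7.5 Y2.0
G1 X17.6 Y0.2
G1 X26.5 Y5.4
G1 X30.0 Y15.0
; layer 5
G0 Z23.0
G0 X30.0 Y15.0
G1 X26.5 Y24.6
G1 X17.6 Y29.8
G1 X7.5 Y28.0
G1 X0.9 Y20.1
G1 X0.9 Y9.9
G1 X7.5 Y2.0
G1 X17.6 Y0.2
G1 X26.5 Y5.4
G1 X30.0 Y15.0
M2 ; end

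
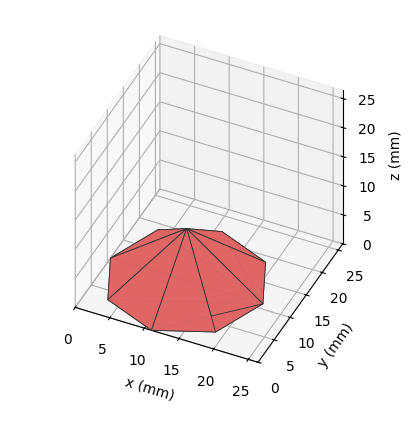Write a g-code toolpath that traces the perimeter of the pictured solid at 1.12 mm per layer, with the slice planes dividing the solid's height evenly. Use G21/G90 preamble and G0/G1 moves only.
Reading the render: the shape is a regular 8-sided pyramid, base circumscribed radius ≈ 11 mm, apex at z ≈ 9 mm (dimensions read to the nearest mm from the axis ticks). For the g-code, the solid's height is divided into equal slices at the stated Δz and each level perimeter traced with G1 moves after a G0 lift.

; perimeter-only toolpath
G21 ; units = mm
G90 ; absolute positioning
G28 ; home
; layer 1
G0 Z1.12
G0 X20.62 Y11.00
G1 X17.81 Y17.81
G1 X11.00 Y20.62
G1 X4.19 Y17.81
G1 X1.38 Y11.00
G1 X4.19 Y4.19
G1 X11.00 Y1.38
G1 X17.81 Y4.19
G1 X20.62 Y11.00
; layer 2
G0 Z2.25
G0 X19.25 Y11.00
G1 X16.84 Y16.84
G1 X11.00 Y19.25
G1 X5.17 Y16.84
G1 X2.75 Y11.00
G1 X5.17 Y5.17
G1 X11.00 Y2.75
G1 X16.84 Y5.17
G1 X19.25 Y11.00
; layer 3
G0 Z3.38
G0 X17.88 Y11.00
G1 X15.86 Y15.86
G1 X11.00 Y17.88
G1 X6.14 Y15.86
G1 X4.12 Y11.00
G1 X6.14 Y6.14
G1 X11.00 Y4.12
G1 X15.86 Y6.14
G1 X17.88 Y11.00
; layer 4
G0 Z4.50
G0 X16.50 Y11.00
G1 X14.89 Y14.89
G1 X11.00 Y16.50
G1 X7.11 Y14.89
G1 X5.50 Y11.00
G1 X7.11 Y7.11
G1 X11.00 Y5.50
G1 X14.89 Y7.11
G1 X16.50 Y11.00
; layer 5
G0 Z5.62
G0 X15.12 Y11.00
G1 X13.92 Y13.92
G1 X11.00 Y15.12
G1 X8.08 Y13.92
G1 X6.88 Y11.00
G1 X8.08 Y8.08
G1 X11.00 Y6.88
G1 X13.92 Y8.08
G1 X15.12 Y11.00
; layer 6
G0 Z6.75
G0 X13.75 Y11.00
G1 X12.95 Y12.95
G1 X11.00 Y13.75
G1 X9.05 Y12.95
G1 X8.25 Y11.00
G1 X9.05 Y9.05
G1 X11.00 Y8.25
G1 X12.95 Y9.05
G1 X13.75 Y11.00
; layer 7
G0 Z7.88
G0 X12.38 Y11.00
G1 X11.97 Y11.97
G1 X11.00 Y12.38
G1 X10.03 Y11.97
G1 X9.62 Y11.00
G1 X10.03 Y10.03
G1 X11.00 Y9.62
G1 X11.97 Y10.03
G1 X12.38 Y11.00
M2 ; end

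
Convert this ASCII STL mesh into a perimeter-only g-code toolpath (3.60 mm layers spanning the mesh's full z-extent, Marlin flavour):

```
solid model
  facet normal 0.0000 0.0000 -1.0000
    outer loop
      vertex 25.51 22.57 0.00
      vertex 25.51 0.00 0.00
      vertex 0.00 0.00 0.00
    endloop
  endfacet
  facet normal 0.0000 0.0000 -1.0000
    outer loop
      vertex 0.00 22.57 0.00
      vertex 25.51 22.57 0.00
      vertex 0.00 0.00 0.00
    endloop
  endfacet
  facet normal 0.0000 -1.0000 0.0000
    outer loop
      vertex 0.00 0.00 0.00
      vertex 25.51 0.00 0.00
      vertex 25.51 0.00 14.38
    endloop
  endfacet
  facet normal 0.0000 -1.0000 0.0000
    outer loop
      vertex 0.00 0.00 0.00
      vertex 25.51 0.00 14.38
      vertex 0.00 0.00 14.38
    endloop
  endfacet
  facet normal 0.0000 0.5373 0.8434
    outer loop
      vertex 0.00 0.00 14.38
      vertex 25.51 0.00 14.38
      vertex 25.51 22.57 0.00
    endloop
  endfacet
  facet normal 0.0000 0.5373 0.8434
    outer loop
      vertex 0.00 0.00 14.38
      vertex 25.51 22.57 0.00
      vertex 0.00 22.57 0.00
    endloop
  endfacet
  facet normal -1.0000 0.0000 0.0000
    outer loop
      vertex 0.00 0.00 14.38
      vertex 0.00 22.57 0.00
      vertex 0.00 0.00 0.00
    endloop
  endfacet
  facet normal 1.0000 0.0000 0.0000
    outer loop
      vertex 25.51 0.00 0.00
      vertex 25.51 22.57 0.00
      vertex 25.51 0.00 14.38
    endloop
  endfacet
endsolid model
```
; perimeter-only toolpath
G21 ; units = mm
G90 ; absolute positioning
G28 ; home
; layer 1
G0 Z3.60
G0 X0.00 Y0.00
G1 X25.51 Y0.00
G1 X25.51 Y16.93
G1 X0.00 Y16.93
G1 X0.00 Y0.00
; layer 2
G0 Z7.19
G0 X0.00 Y0.00
G1 X25.51 Y0.00
G1 X25.51 Y11.29
G1 X0.00 Y11.29
G1 X0.00 Y0.00
; layer 3
G0 Z10.79
G0 X0.00 Y0.00
G1 X25.51 Y0.00
G1 X25.51 Y5.64
G1 X0.00 Y5.64
G1 X0.00 Y0.00
M2 ; end

The solid is a wedge (ramp): 25.5 × 22.6 mm base, rising to 14.4 mm along the y=0 edge and sloping linearly to z=0 at y=22.6. Slicing at Δz = 3.60 mm — 4 equal slices spanning the solid's height, so layer i sits at z = i·h/4 — gives 3 non-empty perimeters. Each is a 4-segment closed polygon; G0 lifts to the layer z and rapids to the start vertex, then G1 traces the edges. The cross-section shrinks linearly with z (the slice at the apex is degenerate and omitted).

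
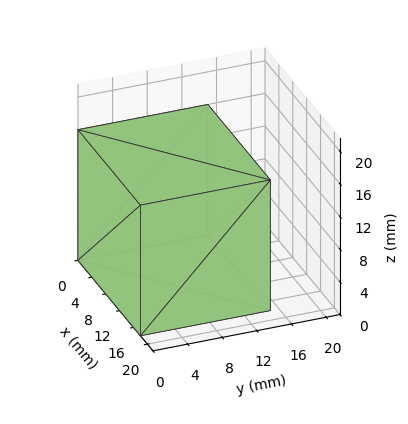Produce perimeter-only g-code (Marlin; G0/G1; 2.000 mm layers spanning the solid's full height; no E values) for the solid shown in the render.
Reading the render: the shape is a rectangular box, roughly 18 × 15 mm footprint and 16 mm tall (dimensions read to the nearest mm from the axis ticks). For the g-code, the solid's height is divided into equal slices at the stated Δz and each level perimeter traced with G1 moves after a G0 lift.

; perimeter-only toolpath
G21 ; units = mm
G90 ; absolute positioning
G28 ; home
; layer 1
G0 Z2.000
G0 X0.000 Y0.000
G1 X18.000 Y0.000
G1 X18.000 Y15.000
G1 X0.000 Y15.000
G1 X0.000 Y0.000
; layer 2
G0 Z4.000
G0 X0.000 Y0.000
G1 X18.000 Y0.000
G1 X18.000 Y15.000
G1 X0.000 Y15.000
G1 X0.000 Y0.000
; layer 3
G0 Z6.000
G0 X0.000 Y0.000
G1 X18.000 Y0.000
G1 X18.000 Y15.000
G1 X0.000 Y15.000
G1 X0.000 Y0.000
; layer 4
G0 Z8.000
G0 X0.000 Y0.000
G1 X18.000 Y0.000
G1 X18.000 Y15.000
G1 X0.000 Y15.000
G1 X0.000 Y0.000
; layer 5
G0 Z10.000
G0 X0.000 Y0.000
G1 X18.000 Y0.000
G1 X18.000 Y15.000
G1 X0.000 Y15.000
G1 X0.000 Y0.000
; layer 6
G0 Z12.000
G0 X0.000 Y0.000
G1 X18.000 Y0.000
G1 X18.000 Y15.000
G1 X0.000 Y15.000
G1 X0.000 Y0.000
; layer 7
G0 Z14.000
G0 X0.000 Y0.000
G1 X18.000 Y0.000
G1 X18.000 Y15.000
G1 X0.000 Y15.000
G1 X0.000 Y0.000
; layer 8
G0 Z16.000
G0 X0.000 Y0.000
G1 X18.000 Y0.000
G1 X18.000 Y15.000
G1 X0.000 Y15.000
G1 X0.000 Y0.000
M2 ; end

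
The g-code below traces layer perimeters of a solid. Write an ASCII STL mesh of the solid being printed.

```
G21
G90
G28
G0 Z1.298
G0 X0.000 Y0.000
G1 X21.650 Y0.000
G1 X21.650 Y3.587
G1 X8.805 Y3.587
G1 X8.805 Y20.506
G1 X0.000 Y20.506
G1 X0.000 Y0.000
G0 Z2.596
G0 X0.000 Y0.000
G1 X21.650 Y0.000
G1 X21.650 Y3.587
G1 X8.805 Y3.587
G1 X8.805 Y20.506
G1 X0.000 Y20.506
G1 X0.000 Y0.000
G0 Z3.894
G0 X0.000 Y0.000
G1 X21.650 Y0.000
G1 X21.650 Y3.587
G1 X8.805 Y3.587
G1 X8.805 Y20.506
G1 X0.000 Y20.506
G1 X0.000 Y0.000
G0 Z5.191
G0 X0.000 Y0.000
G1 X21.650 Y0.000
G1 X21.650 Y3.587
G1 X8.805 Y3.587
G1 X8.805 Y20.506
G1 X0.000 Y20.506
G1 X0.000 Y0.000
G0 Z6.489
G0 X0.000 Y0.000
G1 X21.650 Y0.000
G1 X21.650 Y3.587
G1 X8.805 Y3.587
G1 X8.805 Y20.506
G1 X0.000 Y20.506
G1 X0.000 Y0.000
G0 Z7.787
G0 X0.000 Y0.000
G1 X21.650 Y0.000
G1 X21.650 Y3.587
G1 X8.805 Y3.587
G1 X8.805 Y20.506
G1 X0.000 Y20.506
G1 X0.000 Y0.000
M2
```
solid part
  facet normal 0.0000 0.0000 -1.0000
    outer loop
      vertex 21.650 3.587 0.000
      vertex 21.650 0.000 0.000
      vertex 0.000 0.000 0.000
    endloop
  endfacet
  facet normal 0.0000 0.0000 -1.0000
    outer loop
      vertex 8.805 3.587 0.000
      vertex 21.650 3.587 0.000
      vertex 0.000 0.000 0.000
    endloop
  endfacet
  facet normal 0.0000 0.0000 -1.0000
    outer loop
      vertex 8.805 20.506 0.000
      vertex 8.805 3.587 0.000
      vertex 0.000 0.000 0.000
    endloop
  endfacet
  facet normal 0.0000 0.0000 -1.0000
    outer loop
      vertex 0.000 20.506 0.000
      vertex 8.805 20.506 0.000
      vertex 0.000 0.000 0.000
    endloop
  endfacet
  facet normal 0.0000 0.0000 1.0000
    outer loop
      vertex 0.000 0.000 7.787
      vertex 21.650 0.000 7.787
      vertex 21.650 3.587 7.787
    endloop
  endfacet
  facet normal 0.0000 0.0000 1.0000
    outer loop
      vertex 0.000 0.000 7.787
      vertex 21.650 3.587 7.787
      vertex 8.805 3.587 7.787
    endloop
  endfacet
  facet normal 0.0000 0.0000 1.0000
    outer loop
      vertex 0.000 0.000 7.787
      vertex 8.805 3.587 7.787
      vertex 8.805 20.506 7.787
    endloop
  endfacet
  facet normal 0.0000 0.0000 1.0000
    outer loop
      vertex 0.000 0.000 7.787
      vertex 8.805 20.506 7.787
      vertex 0.000 20.506 7.787
    endloop
  endfacet
  facet normal 0.0000 -1.0000 0.0000
    outer loop
      vertex 0.000 0.000 0.000
      vertex 21.650 0.000 0.000
      vertex 21.650 0.000 7.787
    endloop
  endfacet
  facet normal 0.0000 -1.0000 0.0000
    outer loop
      vertex 0.000 0.000 0.000
      vertex 21.650 0.000 7.787
      vertex 0.000 0.000 7.787
    endloop
  endfacet
  facet normal 1.0000 0.0000 0.0000
    outer loop
      vertex 21.650 0.000 0.000
      vertex 21.650 3.587 0.000
      vertex 21.650 3.587 7.787
    endloop
  endfacet
  facet normal 1.0000 0.0000 0.0000
    outer loop
      vertex 21.650 0.000 0.000
      vertex 21.650 3.587 7.787
      vertex 21.650 0.000 7.787
    endloop
  endfacet
  facet normal 0.0000 1.0000 0.0000
    outer loop
      vertex 21.650 3.587 0.000
      vertex 8.805 3.587 0.000
      vertex 8.805 3.587 7.787
    endloop
  endfacet
  facet normal 0.0000 1.0000 0.0000
    outer loop
      vertex 21.650 3.587 0.000
      vertex 8.805 3.587 7.787
      vertex 21.650 3.587 7.787
    endloop
  endfacet
  facet normal 1.0000 0.0000 0.0000
    outer loop
      vertex 8.805 3.587 0.000
      vertex 8.805 20.506 0.000
      vertex 8.805 20.506 7.787
    endloop
  endfacet
  facet normal 1.0000 0.0000 0.0000
    outer loop
      vertex 8.805 3.587 0.000
      vertex 8.805 20.506 7.787
      vertex 8.805 3.587 7.787
    endloop
  endfacet
  facet normal 0.0000 1.0000 0.0000
    outer loop
      vertex 8.805 20.506 0.000
      vertex 0.000 20.506 0.000
      vertex 0.000 20.506 7.787
    endloop
  endfacet
  facet normal 0.0000 1.0000 0.0000
    outer loop
      vertex 8.805 20.506 0.000
      vertex 0.000 20.506 7.787
      vertex 8.805 20.506 7.787
    endloop
  endfacet
  facet normal -1.0000 0.0000 0.0000
    outer loop
      vertex 0.000 20.506 0.000
      vertex 0.000 0.000 0.000
      vertex 0.000 0.000 7.787
    endloop
  endfacet
  facet normal -1.0000 0.0000 0.0000
    outer loop
      vertex 0.000 20.506 0.000
      vertex 0.000 0.000 7.787
      vertex 0.000 20.506 7.787
    endloop
  endfacet
endsolid part

The G0 Z moves step by Δz≈1.298 mm. Every layer's G1 loop is the same polygon, so the solid is a straight extrusion of it from z=0 to z≈7.79. Closing with flat bottom and top caps and triangulating gives 20 facets — an L-shaped prism: outer 21.6 × 20.5 mm, arm thicknesses ≈ 3.59 mm (horizontal) and 8.8 mm (vertical), extruded 7.79 mm in z.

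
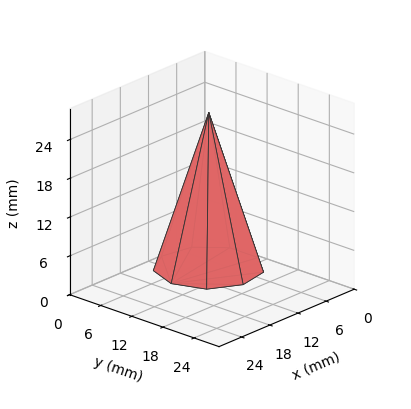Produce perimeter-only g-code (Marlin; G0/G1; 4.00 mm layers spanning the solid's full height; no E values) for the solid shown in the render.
Reading the render: the shape is a regular 9-sided pyramid, base circumscribed radius ≈ 8 mm, apex at z ≈ 24 mm (dimensions read to the nearest mm from the axis ticks). For the g-code, the solid's height is divided into equal slices at the stated Δz and each level perimeter traced with G1 moves after a G0 lift.

; perimeter-only toolpath
G21 ; units = mm
G90 ; absolute positioning
G28 ; home
; layer 1
G0 Z4.00
G0 X14.67 Y8.00
G1 X13.11 Y12.28
G1 X9.16 Y14.57
G1 X4.67 Y13.77
G1 X1.73 Y10.28
G1 X1.73 Y5.72
G1 X4.67 Y2.22
G1 X9.16 Y1.43
G1 X13.11 Y3.72
G1 X14.67 Y8.00
; layer 2
G0 Z8.00
G0 X13.33 Y8.00
G1 X12.09 Y11.43
G1 X8.93 Y13.25
G1 X5.33 Y12.62
G1 X2.99 Y9.83
G1 X2.99 Y6.17
G1 X5.33 Y3.38
G1 X8.93 Y2.75
G1 X12.09 Y4.57
G1 X13.33 Y8.00
; layer 3
G0 Z12.00
G0 X12.00 Y8.00
G1 X11.07 Y10.57
G1 X8.70 Y11.94
G1 X6.00 Y11.46
G1 X4.24 Y9.37
G1 X4.24 Y6.63
G1 X6.00 Y4.54
G1 X8.70 Y4.06
G1 X11.07 Y5.43
G1 X12.00 Y8.00
; layer 4
G0 Z16.00
G0 X10.67 Y8.00
G1 X10.04 Y9.71
G1 X8.46 Y10.63
G1 X6.67 Y10.31
G1 X5.49 Y8.91
G1 X5.49 Y7.09
G1 X6.67 Y5.69
G1 X8.46 Y5.37
G1 X10.04 Y6.29
G1 X10.67 Y8.00
; layer 5
G0 Z20.00
G0 X9.33 Y8.00
G1 X9.02 Y8.86
G1 X8.23 Y9.31
G1 X7.33 Y9.15
G1 X6.75 Y8.46
G1 X6.75 Y7.54
G1 X7.33 Y6.85
G1 X8.23 Y6.69
G1 X9.02 Y7.14
G1 X9.33 Y8.00
M2 ; end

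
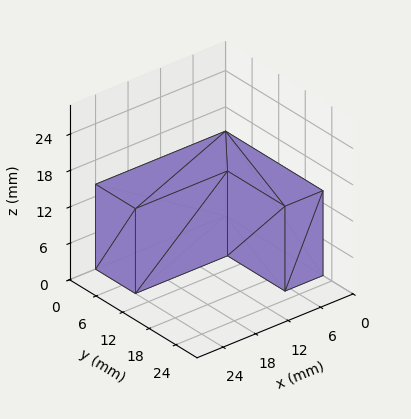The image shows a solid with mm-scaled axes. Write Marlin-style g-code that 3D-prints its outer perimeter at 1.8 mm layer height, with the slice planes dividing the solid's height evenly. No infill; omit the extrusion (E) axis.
Reading the render: the shape is an L-shaped prism: outer 24 × 22 mm, arm thicknesses ≈ 9 mm (horizontal) and 7 mm (vertical), extruded 14 mm in z (dimensions read to the nearest mm from the axis ticks). For the g-code, the solid's height is divided into equal slices at the stated Δz and each level perimeter traced with G1 moves after a G0 lift.

; perimeter-only toolpath
G21 ; units = mm
G90 ; absolute positioning
G28 ; home
; layer 1
G0 Z1.8
G0 X0.0 Y0.0
G1 X24.0 Y0.0
G1 X24.0 Y9.0
G1 X7.0 Y9.0
G1 X7.0 Y22.0
G1 X0.0 Y22.0
G1 X0.0 Y0.0
; layer 2
G0 Z3.5
G0 X0.0 Y0.0
G1 X24.0 Y0.0
G1 X24.0 Y9.0
G1 X7.0 Y9.0
G1 X7.0 Y22.0
G1 X0.0 Y22.0
G1 X0.0 Y0.0
; layer 3
G0 Z5.2
G0 X0.0 Y0.0
G1 X24.0 Y0.0
G1 X24.0 Y9.0
G1 X7.0 Y9.0
G1 X7.0 Y22.0
G1 X0.0 Y22.0
G1 X0.0 Y0.0
; layer 4
G0 Z7.0
G0 X0.0 Y0.0
G1 X24.0 Y0.0
G1 X24.0 Y9.0
G1 X7.0 Y9.0
G1 X7.0 Y22.0
G1 X0.0 Y22.0
G1 X0.0 Y0.0
; layer 5
G0 Z8.8
G0 X0.0 Y0.0
G1 X24.0 Y0.0
G1 X24.0 Y9.0
G1 X7.0 Y9.0
G1 X7.0 Y22.0
G1 X0.0 Y22.0
G1 X0.0 Y0.0
; layer 6
G0 Z10.5
G0 X0.0 Y0.0
G1 X24.0 Y0.0
G1 X24.0 Y9.0
G1 X7.0 Y9.0
G1 X7.0 Y22.0
G1 X0.0 Y22.0
G1 X0.0 Y0.0
; layer 7
G0 Z12.2
G0 X0.0 Y0.0
G1 X24.0 Y0.0
G1 X24.0 Y9.0
G1 X7.0 Y9.0
G1 X7.0 Y22.0
G1 X0.0 Y22.0
G1 X0.0 Y0.0
; layer 8
G0 Z14.0
G0 X0.0 Y0.0
G1 X24.0 Y0.0
G1 X24.0 Y9.0
G1 X7.0 Y9.0
G1 X7.0 Y22.0
G1 X0.0 Y22.0
G1 X0.0 Y0.0
M2 ; end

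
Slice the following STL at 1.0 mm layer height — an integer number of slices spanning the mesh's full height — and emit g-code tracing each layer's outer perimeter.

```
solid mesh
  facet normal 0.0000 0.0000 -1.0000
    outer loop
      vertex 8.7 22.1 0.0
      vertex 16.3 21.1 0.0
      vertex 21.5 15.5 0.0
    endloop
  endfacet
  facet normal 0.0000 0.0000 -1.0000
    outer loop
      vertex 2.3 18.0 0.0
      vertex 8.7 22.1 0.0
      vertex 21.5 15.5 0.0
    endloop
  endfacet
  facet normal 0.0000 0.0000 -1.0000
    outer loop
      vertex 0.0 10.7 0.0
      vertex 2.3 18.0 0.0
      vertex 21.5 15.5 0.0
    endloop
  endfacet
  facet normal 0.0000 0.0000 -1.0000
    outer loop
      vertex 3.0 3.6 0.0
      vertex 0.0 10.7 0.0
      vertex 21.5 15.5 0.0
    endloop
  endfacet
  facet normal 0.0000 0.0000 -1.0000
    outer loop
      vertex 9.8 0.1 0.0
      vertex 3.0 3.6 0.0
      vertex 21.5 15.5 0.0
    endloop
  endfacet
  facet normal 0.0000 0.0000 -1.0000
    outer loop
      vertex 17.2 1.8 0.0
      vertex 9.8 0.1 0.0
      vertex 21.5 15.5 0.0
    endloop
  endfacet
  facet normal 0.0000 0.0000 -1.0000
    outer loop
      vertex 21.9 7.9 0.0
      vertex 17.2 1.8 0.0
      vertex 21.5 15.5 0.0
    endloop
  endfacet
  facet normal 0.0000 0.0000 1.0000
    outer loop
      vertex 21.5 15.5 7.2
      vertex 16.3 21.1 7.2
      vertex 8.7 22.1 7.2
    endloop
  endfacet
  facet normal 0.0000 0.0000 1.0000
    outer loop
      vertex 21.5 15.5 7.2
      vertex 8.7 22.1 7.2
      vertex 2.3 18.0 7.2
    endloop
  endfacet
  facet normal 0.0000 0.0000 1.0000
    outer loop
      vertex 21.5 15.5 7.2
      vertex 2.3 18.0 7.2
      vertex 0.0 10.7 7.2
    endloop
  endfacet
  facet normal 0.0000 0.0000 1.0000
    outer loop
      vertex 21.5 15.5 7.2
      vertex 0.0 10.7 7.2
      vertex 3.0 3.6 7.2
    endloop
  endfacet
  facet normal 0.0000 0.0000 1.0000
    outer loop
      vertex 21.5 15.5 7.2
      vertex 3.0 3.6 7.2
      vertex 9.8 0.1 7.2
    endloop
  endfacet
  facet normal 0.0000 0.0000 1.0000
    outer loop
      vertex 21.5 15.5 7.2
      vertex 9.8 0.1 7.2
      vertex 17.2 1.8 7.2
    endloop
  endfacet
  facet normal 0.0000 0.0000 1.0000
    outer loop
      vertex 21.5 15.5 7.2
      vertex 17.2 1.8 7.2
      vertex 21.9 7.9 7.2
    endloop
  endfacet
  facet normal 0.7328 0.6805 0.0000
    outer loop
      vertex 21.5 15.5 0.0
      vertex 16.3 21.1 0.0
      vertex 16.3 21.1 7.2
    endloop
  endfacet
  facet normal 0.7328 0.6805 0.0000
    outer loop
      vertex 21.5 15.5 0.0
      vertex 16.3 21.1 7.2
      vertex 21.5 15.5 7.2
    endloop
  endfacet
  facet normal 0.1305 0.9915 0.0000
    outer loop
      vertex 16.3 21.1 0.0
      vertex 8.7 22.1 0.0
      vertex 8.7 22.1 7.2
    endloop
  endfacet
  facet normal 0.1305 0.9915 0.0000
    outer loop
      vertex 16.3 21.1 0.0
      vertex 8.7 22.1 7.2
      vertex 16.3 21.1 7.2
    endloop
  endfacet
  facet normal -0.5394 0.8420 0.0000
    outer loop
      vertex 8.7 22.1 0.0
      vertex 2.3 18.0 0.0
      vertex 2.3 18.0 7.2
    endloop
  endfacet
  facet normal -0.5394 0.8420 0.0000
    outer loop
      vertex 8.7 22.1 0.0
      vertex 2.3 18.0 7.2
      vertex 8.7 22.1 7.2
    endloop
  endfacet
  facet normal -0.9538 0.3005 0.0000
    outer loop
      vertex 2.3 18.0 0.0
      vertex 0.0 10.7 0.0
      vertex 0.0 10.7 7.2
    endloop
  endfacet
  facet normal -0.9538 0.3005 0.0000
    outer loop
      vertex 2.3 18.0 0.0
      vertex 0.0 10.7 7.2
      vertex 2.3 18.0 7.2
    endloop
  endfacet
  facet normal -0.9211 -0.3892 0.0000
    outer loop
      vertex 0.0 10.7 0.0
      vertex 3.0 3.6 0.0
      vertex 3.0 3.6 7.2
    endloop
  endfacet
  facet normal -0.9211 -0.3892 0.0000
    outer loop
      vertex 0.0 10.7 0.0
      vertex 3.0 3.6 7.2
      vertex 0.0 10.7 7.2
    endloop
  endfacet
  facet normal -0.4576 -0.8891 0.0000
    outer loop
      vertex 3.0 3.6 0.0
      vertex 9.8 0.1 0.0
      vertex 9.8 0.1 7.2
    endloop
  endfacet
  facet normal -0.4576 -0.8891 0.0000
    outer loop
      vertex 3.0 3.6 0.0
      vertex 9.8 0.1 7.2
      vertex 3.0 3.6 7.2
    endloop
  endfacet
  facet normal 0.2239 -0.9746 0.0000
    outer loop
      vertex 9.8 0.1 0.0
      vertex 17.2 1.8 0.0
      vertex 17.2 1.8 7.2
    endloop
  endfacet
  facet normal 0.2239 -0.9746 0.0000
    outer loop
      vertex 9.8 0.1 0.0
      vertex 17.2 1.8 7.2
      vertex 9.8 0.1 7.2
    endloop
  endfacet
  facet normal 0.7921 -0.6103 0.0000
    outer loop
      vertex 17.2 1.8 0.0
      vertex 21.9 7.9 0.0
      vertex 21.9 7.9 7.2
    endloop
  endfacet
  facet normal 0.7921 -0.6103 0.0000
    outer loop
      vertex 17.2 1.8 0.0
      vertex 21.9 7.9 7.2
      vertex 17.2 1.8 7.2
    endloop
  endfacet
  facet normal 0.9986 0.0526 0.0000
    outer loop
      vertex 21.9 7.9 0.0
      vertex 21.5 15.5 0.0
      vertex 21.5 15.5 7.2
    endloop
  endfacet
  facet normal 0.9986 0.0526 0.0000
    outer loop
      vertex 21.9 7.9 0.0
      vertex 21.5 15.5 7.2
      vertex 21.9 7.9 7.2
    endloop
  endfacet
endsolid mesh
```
; perimeter-only toolpath
G21 ; units = mm
G90 ; absolute positioning
G28 ; home
; layer 1
G0 Z1.0
G0 X21.5 Y15.5
G1 X16.3 Y21.1
G1 X8.7 Y22.1
G1 X2.3 Y18.0
G1 X0.0 Y10.7
G1 X3.0 Y3.6
G1 X9.8 Y0.1
G1 X17.2 Y1.8
G1 X21.9 Y7.9
G1 X21.5 Y15.5
; layer 2
G0 Z2.1
G0 X21.5 Y15.5
G1 X16.3 Y21.1
G1 X8.7 Y22.1
G1 X2.3 Y18.0
G1 X0.0 Y10.7
G1 X3.0 Y3.6
G1 X9.8 Y0.1
G1 X17.2 Y1.8
G1 X21.9 Y7.9
G1 X21.5 Y15.5
; layer 3
G0 Z3.1
G0 X21.5 Y15.5
G1 X16.3 Y21.1
G1 X8.7 Y22.1
G1 X2.3 Y18.0
G1 X0.0 Y10.7
G1 X3.0 Y3.6
G1 X9.8 Y0.1
G1 X17.2 Y1.8
G1 X21.9 Y7.9
G1 X21.5 Y15.5
; layer 4
G0 Z4.1
G0 X21.5 Y15.5
G1 X16.3 Y21.1
G1 X8.7 Y22.1
G1 X2.3 Y18.0
G1 X0.0 Y10.7
G1 X3.0 Y3.6
G1 X9.8 Y0.1
G1 X17.2 Y1.8
G1 X21.9 Y7.9
G1 X21.5 Y15.5
; layer 5
G0 Z5.1
G0 X21.5 Y15.5
G1 X16.3 Y21.1
G1 X8.7 Y22.1
G1 X2.3 Y18.0
G1 X0.0 Y10.7
G1 X3.0 Y3.6
G1 X9.8 Y0.1
G1 X17.2 Y1.8
G1 X21.9 Y7.9
G1 X21.5 Y15.5
; layer 6
G0 Z6.2
G0 X21.5 Y15.5
G1 X16.3 Y21.1
G1 X8.7 Y22.1
G1 X2.3 Y18.0
G1 X0.0 Y10.7
G1 X3.0 Y3.6
G1 X9.8 Y0.1
G1 X17.2 Y1.8
G1 X21.9 Y7.9
G1 X21.5 Y15.5
; layer 7
G0 Z7.2
G0 X21.5 Y15.5
G1 X16.3 Y21.1
G1 X8.7 Y22.1
G1 X2.3 Y18.0
G1 X0.0 Y10.7
G1 X3.0 Y3.6
G1 X9.8 Y0.1
G1 X17.2 Y1.8
G1 X21.9 Y7.9
G1 X21.5 Y15.5
M2 ; end

The solid is a regular 9-sided prism (a cylinder approximated with 9 flat sides), circumscribed radius ≈ 11.2 mm, height ≈ 7.2 mm. Slicing at Δz = 1.0 mm — 7 equal slices spanning the solid's height, so layer i sits at z = i·h/7 — gives 7 non-empty perimeters. Each is a 9-segment closed polygon; G0 lifts to the layer z and rapids to the start vertex, then G1 traces the edges.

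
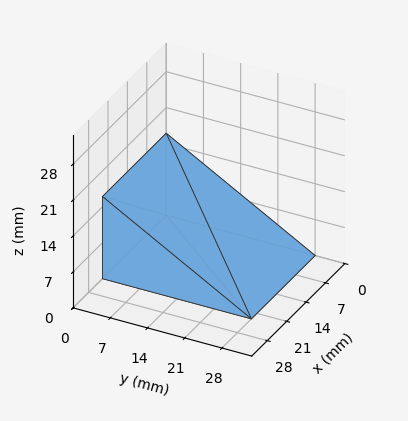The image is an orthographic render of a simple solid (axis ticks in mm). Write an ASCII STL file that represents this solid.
Reading the render: the shape is a wedge (ramp): 23 × 28 mm base, rising to 16 mm along the y=0 edge and sloping linearly to z=0 at y=28 (dimensions read to the nearest mm from the axis ticks). For the STL, each face is triangulated and given an outward normal.

solid part
  facet normal 0.0000 0.0000 -1.0000
    outer loop
      vertex 23.00 28.00 0.00
      vertex 23.00 0.00 0.00
      vertex 0.00 0.00 0.00
    endloop
  endfacet
  facet normal 0.0000 0.0000 -1.0000
    outer loop
      vertex 0.00 28.00 0.00
      vertex 23.00 28.00 0.00
      vertex 0.00 0.00 0.00
    endloop
  endfacet
  facet normal 0.0000 -1.0000 0.0000
    outer loop
      vertex 0.00 0.00 0.00
      vertex 23.00 0.00 0.00
      vertex 23.00 0.00 16.00
    endloop
  endfacet
  facet normal 0.0000 -1.0000 0.0000
    outer loop
      vertex 0.00 0.00 0.00
      vertex 23.00 0.00 16.00
      vertex 0.00 0.00 16.00
    endloop
  endfacet
  facet normal 0.0000 0.4961 0.8682
    outer loop
      vertex 0.00 0.00 16.00
      vertex 23.00 0.00 16.00
      vertex 23.00 28.00 0.00
    endloop
  endfacet
  facet normal 0.0000 0.4961 0.8682
    outer loop
      vertex 0.00 0.00 16.00
      vertex 23.00 28.00 0.00
      vertex 0.00 28.00 0.00
    endloop
  endfacet
  facet normal -1.0000 0.0000 0.0000
    outer loop
      vertex 0.00 0.00 16.00
      vertex 0.00 28.00 0.00
      vertex 0.00 0.00 0.00
    endloop
  endfacet
  facet normal 1.0000 0.0000 0.0000
    outer loop
      vertex 23.00 0.00 0.00
      vertex 23.00 28.00 0.00
      vertex 23.00 0.00 16.00
    endloop
  endfacet
endsolid part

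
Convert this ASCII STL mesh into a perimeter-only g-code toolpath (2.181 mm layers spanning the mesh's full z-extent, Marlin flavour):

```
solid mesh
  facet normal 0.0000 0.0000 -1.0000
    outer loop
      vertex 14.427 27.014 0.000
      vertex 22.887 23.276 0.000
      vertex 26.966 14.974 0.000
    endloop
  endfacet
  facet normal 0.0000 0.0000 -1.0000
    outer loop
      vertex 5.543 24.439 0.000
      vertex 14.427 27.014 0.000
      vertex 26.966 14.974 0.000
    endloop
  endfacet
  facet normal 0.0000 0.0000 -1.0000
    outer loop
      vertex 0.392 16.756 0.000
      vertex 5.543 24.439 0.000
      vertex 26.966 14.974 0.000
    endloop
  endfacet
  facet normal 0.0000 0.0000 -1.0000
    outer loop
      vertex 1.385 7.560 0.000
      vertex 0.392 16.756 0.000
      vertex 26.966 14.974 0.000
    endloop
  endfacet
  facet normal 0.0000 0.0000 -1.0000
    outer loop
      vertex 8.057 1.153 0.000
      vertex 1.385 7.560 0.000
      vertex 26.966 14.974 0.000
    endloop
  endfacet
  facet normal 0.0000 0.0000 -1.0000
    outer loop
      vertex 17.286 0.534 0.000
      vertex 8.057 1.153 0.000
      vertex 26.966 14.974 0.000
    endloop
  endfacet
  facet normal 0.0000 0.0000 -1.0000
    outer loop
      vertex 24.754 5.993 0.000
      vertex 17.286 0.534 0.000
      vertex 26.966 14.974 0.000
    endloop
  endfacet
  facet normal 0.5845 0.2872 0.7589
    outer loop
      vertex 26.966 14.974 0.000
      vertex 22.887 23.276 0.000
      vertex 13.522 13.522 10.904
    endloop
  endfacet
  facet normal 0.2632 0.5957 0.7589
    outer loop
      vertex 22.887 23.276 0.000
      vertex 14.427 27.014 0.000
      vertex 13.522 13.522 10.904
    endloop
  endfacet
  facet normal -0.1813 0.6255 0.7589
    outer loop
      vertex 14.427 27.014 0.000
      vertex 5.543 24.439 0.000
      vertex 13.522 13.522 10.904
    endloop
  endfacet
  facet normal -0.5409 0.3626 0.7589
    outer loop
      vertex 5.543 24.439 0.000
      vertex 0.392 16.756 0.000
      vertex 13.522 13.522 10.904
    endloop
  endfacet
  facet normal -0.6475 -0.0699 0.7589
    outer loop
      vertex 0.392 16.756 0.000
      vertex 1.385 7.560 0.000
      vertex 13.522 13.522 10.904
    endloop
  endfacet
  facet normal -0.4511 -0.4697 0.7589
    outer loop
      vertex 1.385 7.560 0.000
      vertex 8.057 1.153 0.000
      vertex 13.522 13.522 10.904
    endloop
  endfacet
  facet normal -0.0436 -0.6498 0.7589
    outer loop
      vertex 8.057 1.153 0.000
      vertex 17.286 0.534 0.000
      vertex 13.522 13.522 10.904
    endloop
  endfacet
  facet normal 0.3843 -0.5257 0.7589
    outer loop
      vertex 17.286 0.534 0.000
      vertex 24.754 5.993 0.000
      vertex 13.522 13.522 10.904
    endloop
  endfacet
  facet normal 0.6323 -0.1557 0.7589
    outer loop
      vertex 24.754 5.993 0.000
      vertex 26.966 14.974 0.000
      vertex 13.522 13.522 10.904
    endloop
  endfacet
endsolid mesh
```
; perimeter-only toolpath
G21 ; units = mm
G90 ; absolute positioning
G28 ; home
; layer 1
G0 Z2.181
G0 X24.277 Y14.684
G1 X21.014 Y21.325
G1 X14.246 Y24.316
G1 X7.139 Y22.256
G1 X3.018 Y16.109
G1 X3.812 Y8.752
G1 X9.150 Y3.627
G1 X16.533 Y3.132
G1 X22.508 Y7.499
G1 X24.277 Y14.684
; layer 2
G0 Z4.362
G0 X21.588 Y14.393
G1 X19.141 Y19.374
G1 X14.065 Y21.617
G1 X8.735 Y20.072
G1 X5.644 Y15.462
G1 X6.240 Y9.945
G1 X10.243 Y6.101
G1 X15.780 Y5.729
G1 X20.261 Y9.005
G1 X21.588 Y14.393
; layer 3
G0 Z6.542
G0 X18.900 Y14.103
G1 X17.268 Y17.424
G1 X13.884 Y18.919
G1 X10.330 Y17.889
G1 X8.270 Y14.816
G1 X8.667 Y11.137
G1 X11.336 Y8.574
G1 X15.028 Y8.327
G1 X18.015 Y10.510
G1 X18.900 Y14.103
; layer 4
G0 Z8.723
G0 X16.211 Y13.812
G1 X15.395 Y15.473
G1 X13.703 Y16.220
G1 X11.926 Y15.705
G1 X10.896 Y14.169
G1 X11.095 Y12.330
G1 X12.429 Y11.048
G1 X14.275 Y10.924
G1 X15.768 Y12.016
G1 X16.211 Y13.812
M2 ; end

The solid is a regular 9-sided pyramid, base circumscribed radius ≈ 13.5 mm, apex at z ≈ 10.9 mm. Slicing at Δz = 2.181 mm — 5 equal slices spanning the solid's height, so layer i sits at z = i·h/5 — gives 4 non-empty perimeters. Each is a 9-segment closed polygon; G0 lifts to the layer z and rapids to the start vertex, then G1 traces the edges. The cross-section shrinks linearly with z (the slice at the apex is degenerate and omitted).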